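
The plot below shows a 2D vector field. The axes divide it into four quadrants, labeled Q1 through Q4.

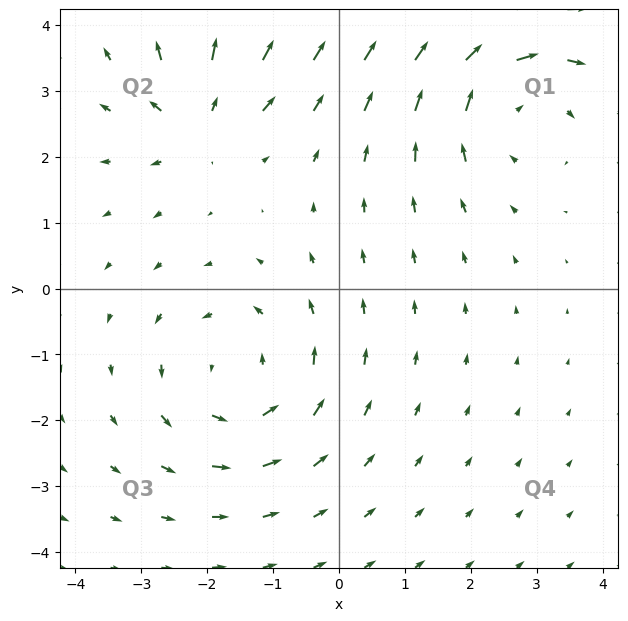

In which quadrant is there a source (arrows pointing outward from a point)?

The source sits at approximately (-2.1, 2.6), which lies in quadrant Q2. The divergence there is about +4, positive as expected for a source.

Q2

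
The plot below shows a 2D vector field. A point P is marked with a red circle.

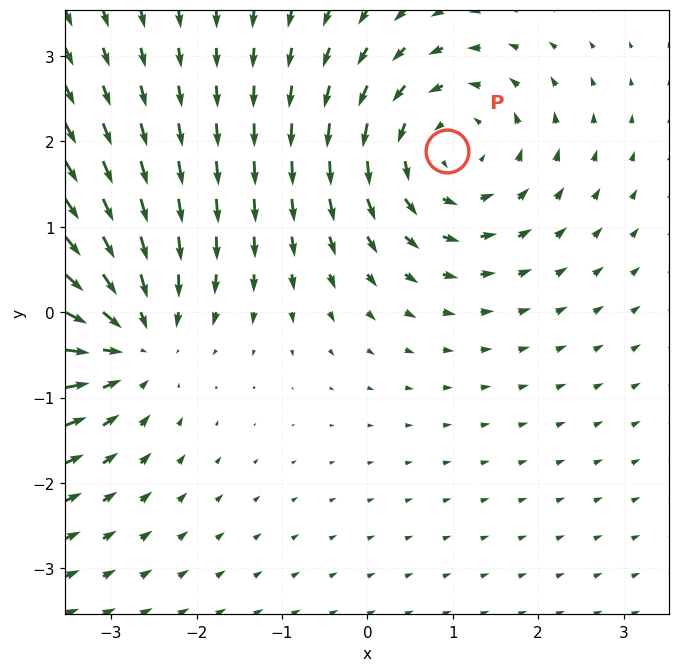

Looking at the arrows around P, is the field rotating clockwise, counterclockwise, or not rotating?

Near P at (0.9, 1.9) the arrows circulate counterclockwise. The curl (z-component) there is about +3; positive curl means counterclockwise rotation.

counterclockwise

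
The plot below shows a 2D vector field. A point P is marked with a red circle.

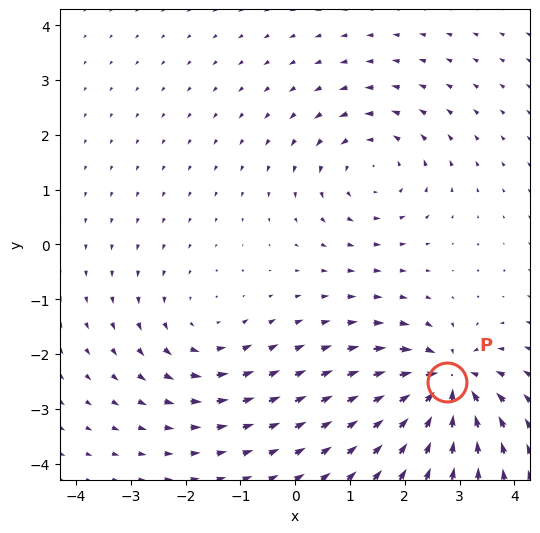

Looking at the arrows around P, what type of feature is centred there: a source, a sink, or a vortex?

At P (2.8, -2.5) the arrows converge inward. Divergence about -7, curl ≈0 — negative divergence with near-zero curl is a sink.

sink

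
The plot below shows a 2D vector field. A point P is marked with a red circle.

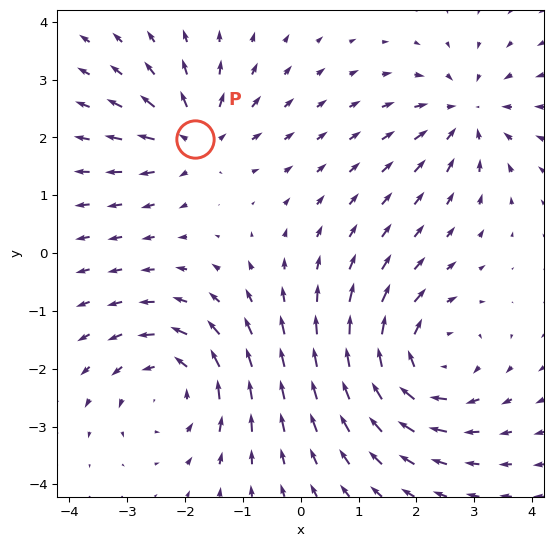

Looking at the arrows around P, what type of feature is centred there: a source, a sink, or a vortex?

At P (-1.8, 2.0) the arrows spread outward. Divergence about +4, curl ≈0 — positive divergence with near-zero curl is a source.

source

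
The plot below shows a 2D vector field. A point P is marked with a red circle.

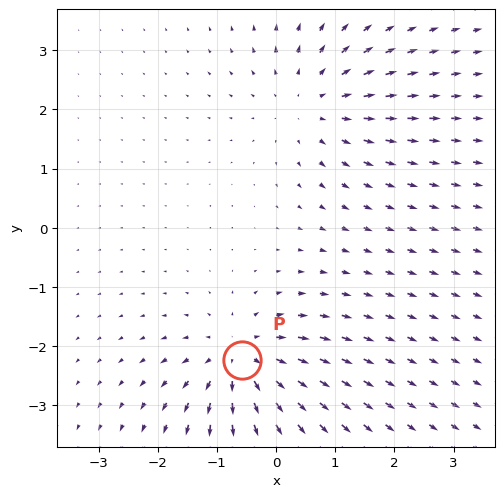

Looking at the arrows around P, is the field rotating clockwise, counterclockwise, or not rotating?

not rotating

Near P at (-0.6, -2.2) the arrows show no circulation. The curl there is ≈0.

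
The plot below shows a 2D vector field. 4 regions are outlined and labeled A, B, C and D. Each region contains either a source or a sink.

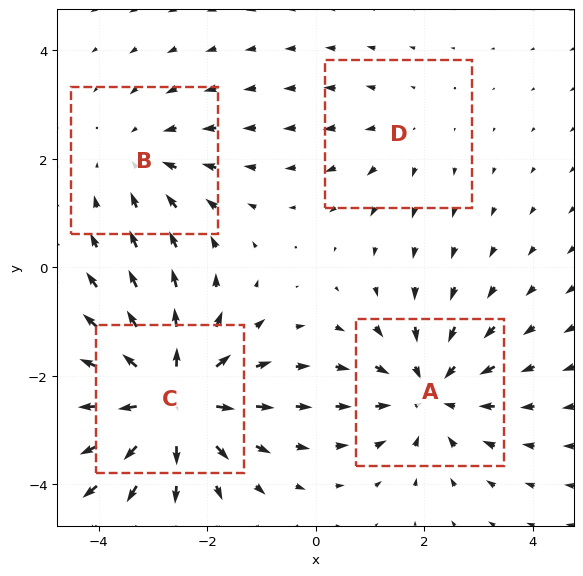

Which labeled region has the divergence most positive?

Divergence at each region's feature centre — A: about -4, B: about -3, C: about +6, D: about +2. Region C is most positive.

C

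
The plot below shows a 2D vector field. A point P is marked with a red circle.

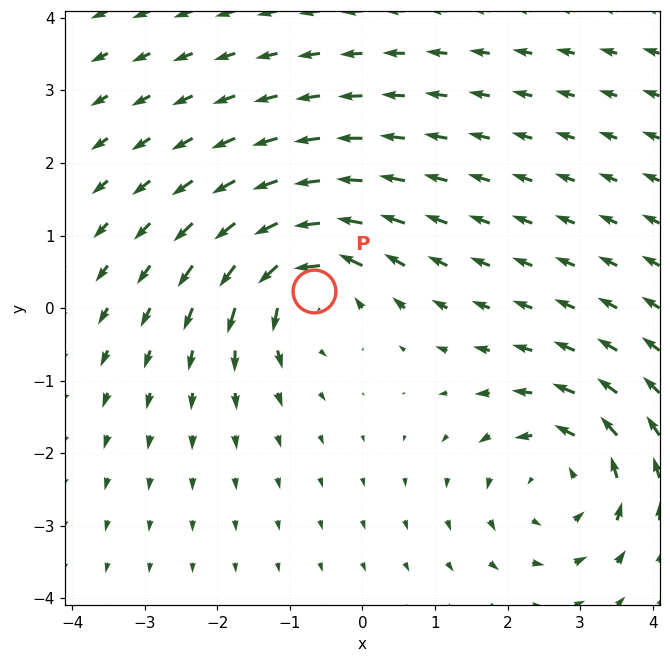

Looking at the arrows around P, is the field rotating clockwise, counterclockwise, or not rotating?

counterclockwise

Near P at (-0.7, 0.2) the arrows circulate counterclockwise. The curl (z-component) there is about +6; positive curl means counterclockwise rotation.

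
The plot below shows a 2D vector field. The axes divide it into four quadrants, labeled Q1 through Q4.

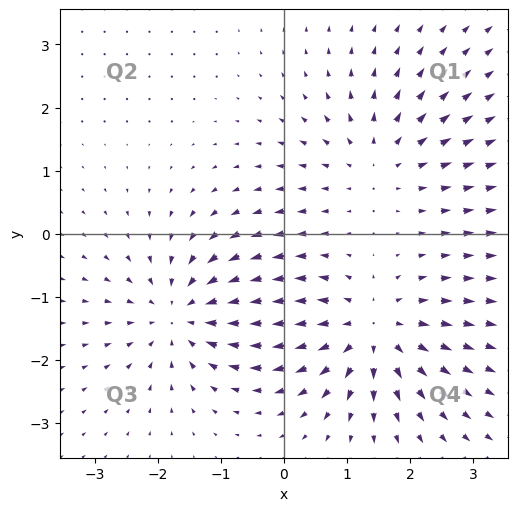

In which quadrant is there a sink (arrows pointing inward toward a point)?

Q3

The sink sits at approximately (-1.6, -1.3), which lies in quadrant Q3. The divergence there is about -4, negative as expected for a sink.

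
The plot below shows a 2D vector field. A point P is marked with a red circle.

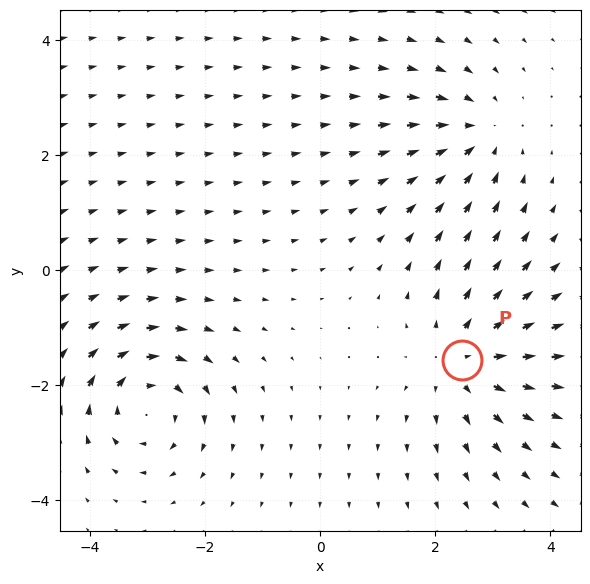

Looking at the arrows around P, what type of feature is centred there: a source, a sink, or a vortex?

At P (2.5, -1.6) the arrows spread outward. Divergence about +4, curl ≈0 — positive divergence with near-zero curl is a source.

source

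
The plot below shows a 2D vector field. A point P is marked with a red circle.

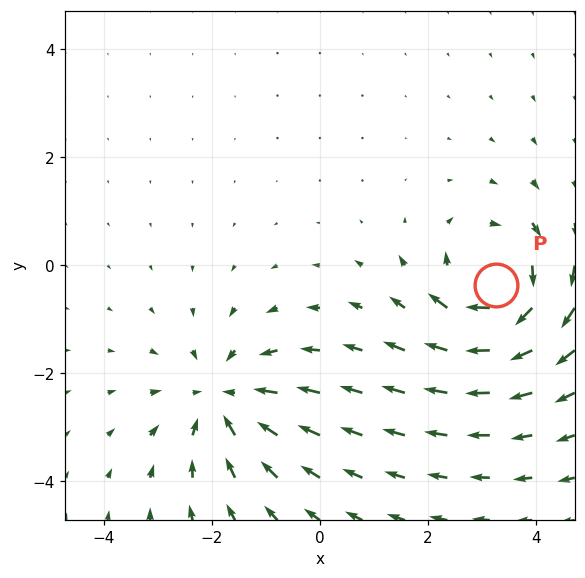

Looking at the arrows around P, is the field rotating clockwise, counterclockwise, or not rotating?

Near P at (3.3, -0.4) the arrows circulate clockwise. The curl (z-component) there is about -5; negative curl means clockwise rotation.

clockwise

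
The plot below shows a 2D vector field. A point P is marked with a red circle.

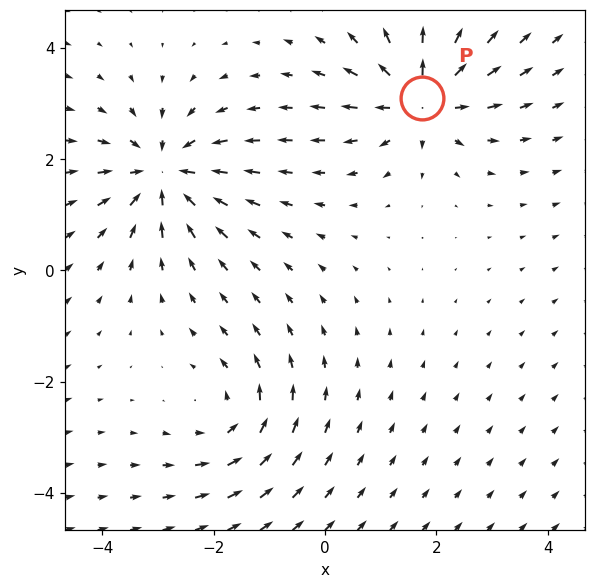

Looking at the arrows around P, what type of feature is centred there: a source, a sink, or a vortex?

source

At P (1.7, 3.1) the arrows spread outward. Divergence about +4, curl ≈0 — positive divergence with near-zero curl is a source.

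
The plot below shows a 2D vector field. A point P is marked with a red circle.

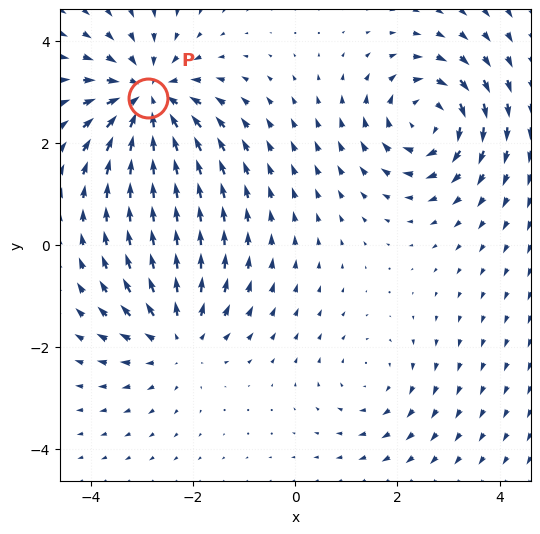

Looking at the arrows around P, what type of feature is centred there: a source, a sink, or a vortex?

At P (-2.9, 2.9) the arrows converge inward. Divergence about -6, curl ≈0 — negative divergence with near-zero curl is a sink.

sink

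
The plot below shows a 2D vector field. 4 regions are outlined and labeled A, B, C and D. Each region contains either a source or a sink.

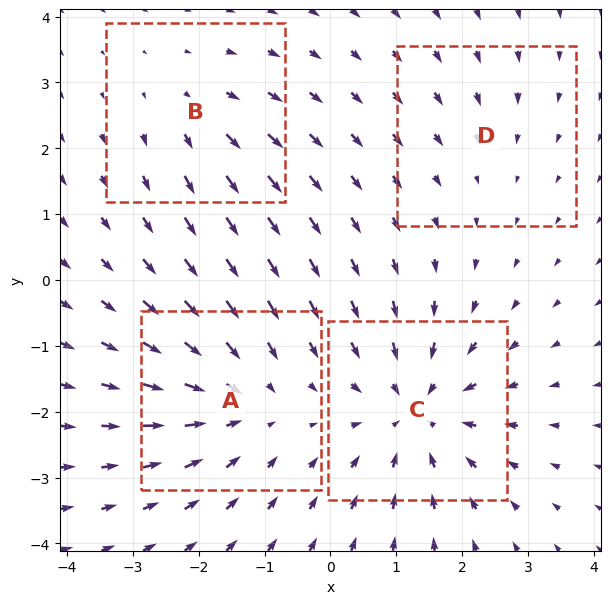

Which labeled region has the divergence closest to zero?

Divergence at each region's feature centre — A: about -5, B: about +3, C: about -6, D: about -2. Region D is closest to zero.

D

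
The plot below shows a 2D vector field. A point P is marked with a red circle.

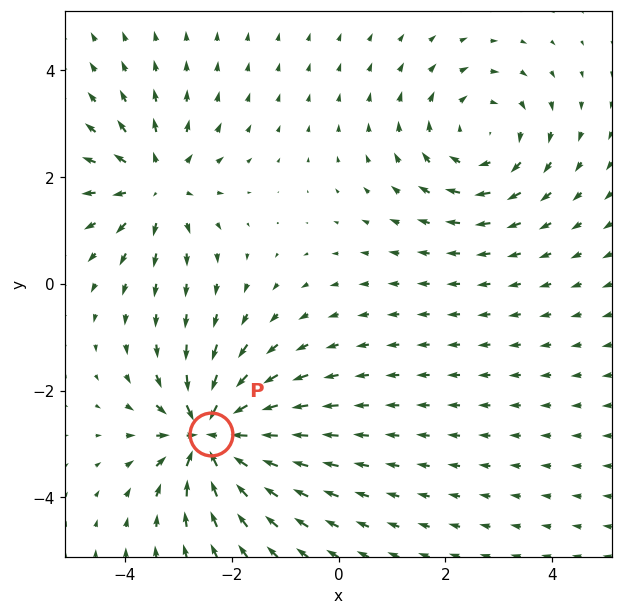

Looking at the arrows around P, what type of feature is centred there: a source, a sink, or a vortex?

At P (-2.4, -2.8) the arrows converge inward. Divergence about -7, curl ≈0 — negative divergence with near-zero curl is a sink.

sink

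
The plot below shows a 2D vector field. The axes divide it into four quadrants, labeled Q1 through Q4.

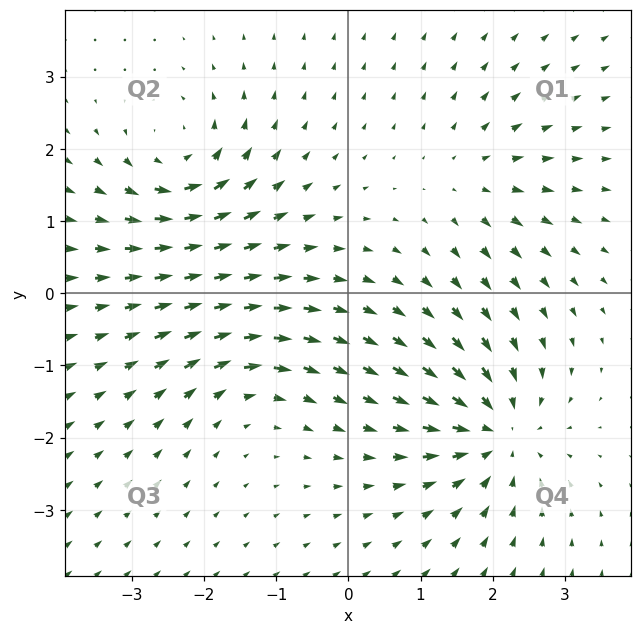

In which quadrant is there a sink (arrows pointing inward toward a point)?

The sink sits at approximately (2.1, -1.9), which lies in quadrant Q4. The divergence there is about -6, negative as expected for a sink.

Q4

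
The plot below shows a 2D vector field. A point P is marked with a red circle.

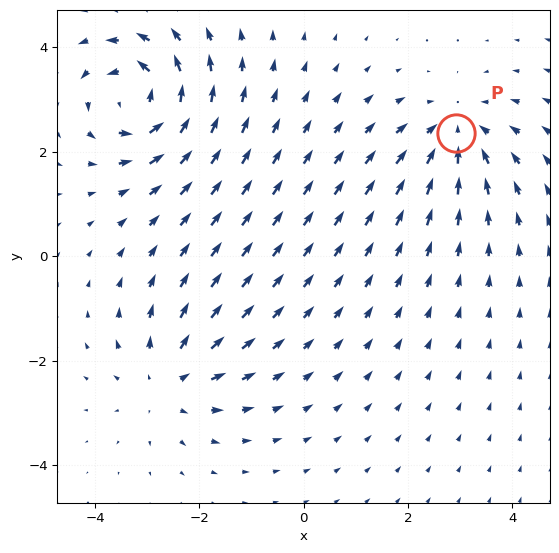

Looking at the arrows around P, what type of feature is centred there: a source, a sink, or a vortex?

sink

At P (2.9, 2.4) the arrows converge inward. Divergence about -4, curl ≈0 — negative divergence with near-zero curl is a sink.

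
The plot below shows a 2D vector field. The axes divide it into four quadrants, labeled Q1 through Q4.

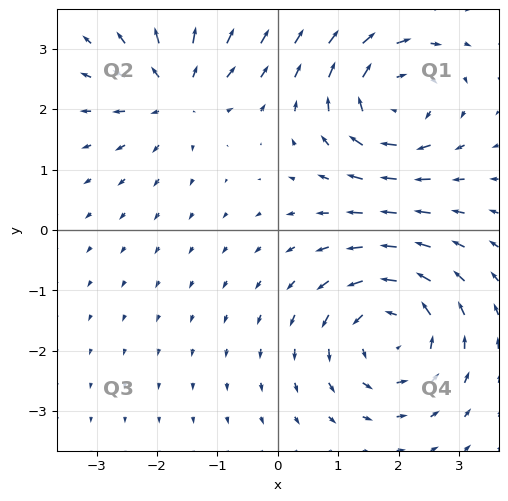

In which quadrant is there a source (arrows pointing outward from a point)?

The source sits at approximately (-1.7, 2.3), which lies in quadrant Q2. The divergence there is about +5, positive as expected for a source.

Q2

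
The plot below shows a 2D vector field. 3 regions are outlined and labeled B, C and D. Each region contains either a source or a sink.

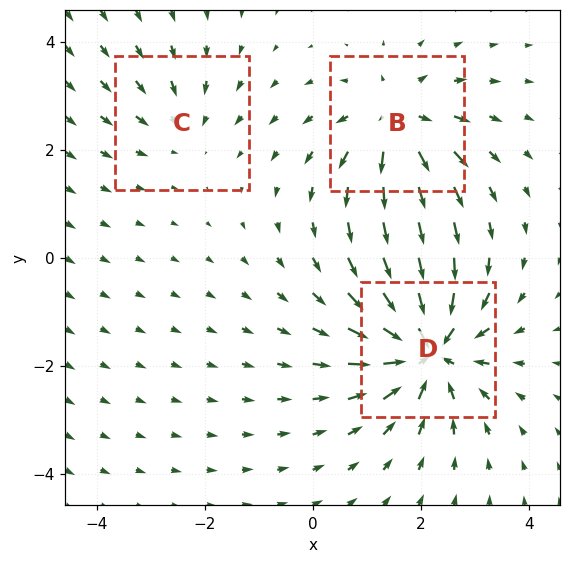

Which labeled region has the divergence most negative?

D

Divergence at each region's feature centre — B: about +4, C: about -2, D: about -5. Region D is most negative.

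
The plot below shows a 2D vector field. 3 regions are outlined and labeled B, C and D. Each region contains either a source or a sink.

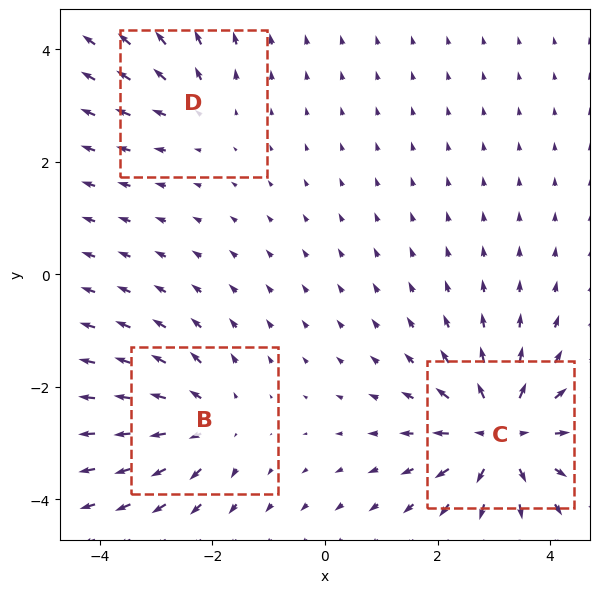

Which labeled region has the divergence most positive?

C

Divergence at each region's feature centre — B: about +3, C: about +6, D: about +2. Region C is most positive.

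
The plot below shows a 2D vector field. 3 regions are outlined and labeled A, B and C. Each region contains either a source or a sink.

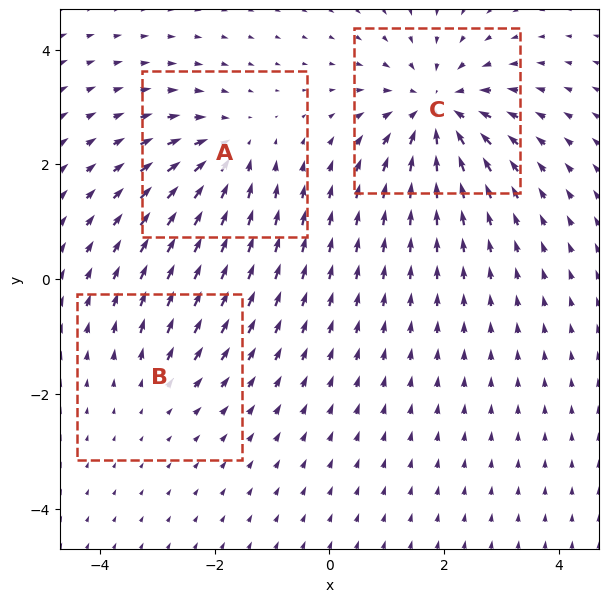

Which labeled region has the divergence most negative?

Divergence at each region's feature centre — A: about -3, B: about +2, C: about -5. Region C is most negative.

C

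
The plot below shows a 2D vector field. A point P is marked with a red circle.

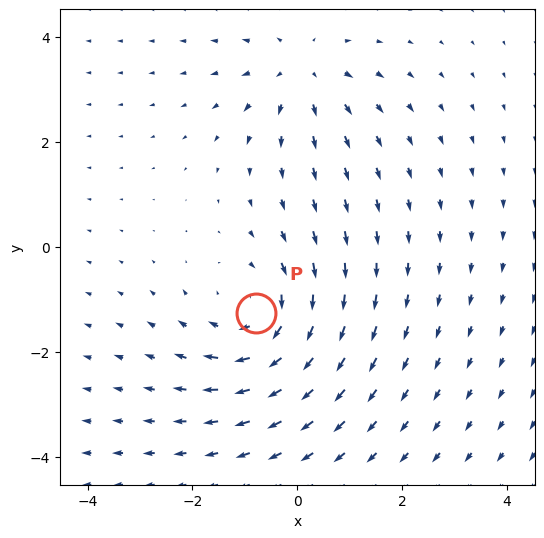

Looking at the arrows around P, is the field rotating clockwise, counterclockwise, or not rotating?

Near P at (-0.8, -1.3) the arrows circulate clockwise. The curl (z-component) there is about -3; negative curl means clockwise rotation.

clockwise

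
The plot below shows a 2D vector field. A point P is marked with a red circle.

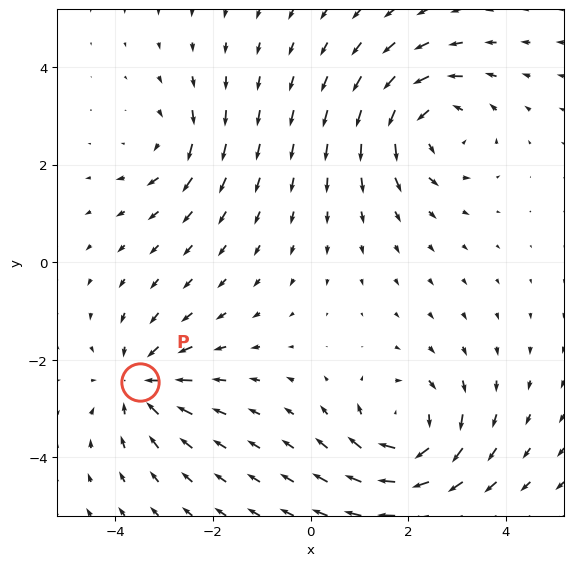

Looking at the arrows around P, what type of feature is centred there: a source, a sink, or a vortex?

sink

At P (-3.5, -2.5) the arrows converge inward. Divergence about -5, curl ≈0 — negative divergence with near-zero curl is a sink.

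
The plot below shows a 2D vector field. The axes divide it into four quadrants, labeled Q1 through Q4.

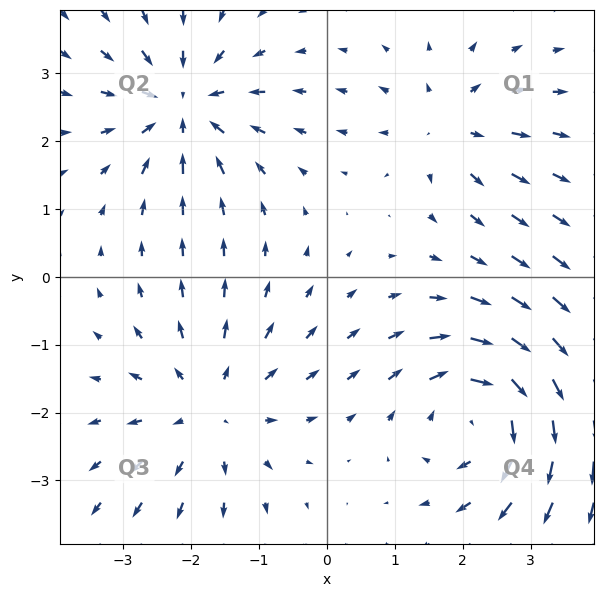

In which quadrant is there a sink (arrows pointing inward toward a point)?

Q2

The sink sits at approximately (-2.1, 2.5), which lies in quadrant Q2. The divergence there is about -5, negative as expected for a sink.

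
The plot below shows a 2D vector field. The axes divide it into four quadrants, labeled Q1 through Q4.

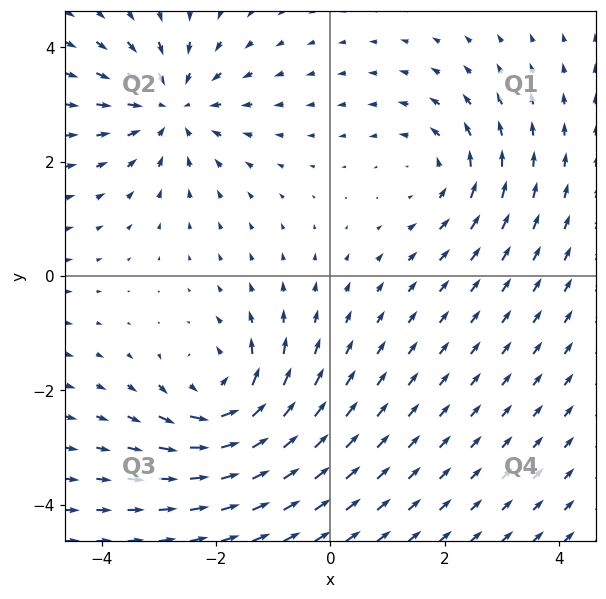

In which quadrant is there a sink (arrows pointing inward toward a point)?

The sink sits at approximately (-2.8, 3.0), which lies in quadrant Q2. The divergence there is about -4, negative as expected for a sink.

Q2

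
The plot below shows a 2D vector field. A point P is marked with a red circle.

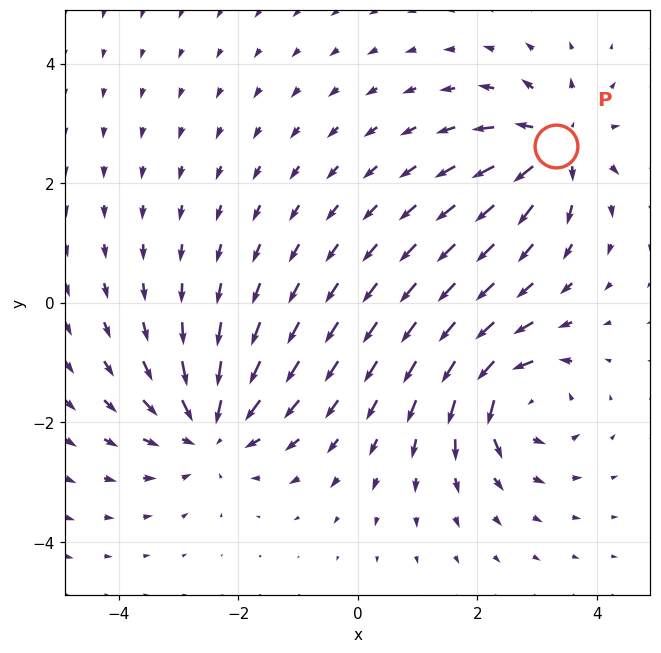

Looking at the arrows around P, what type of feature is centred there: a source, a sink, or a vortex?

At P (3.3, 2.6) the arrows spread outward. Divergence about +5, curl ≈0 — positive divergence with near-zero curl is a source.

source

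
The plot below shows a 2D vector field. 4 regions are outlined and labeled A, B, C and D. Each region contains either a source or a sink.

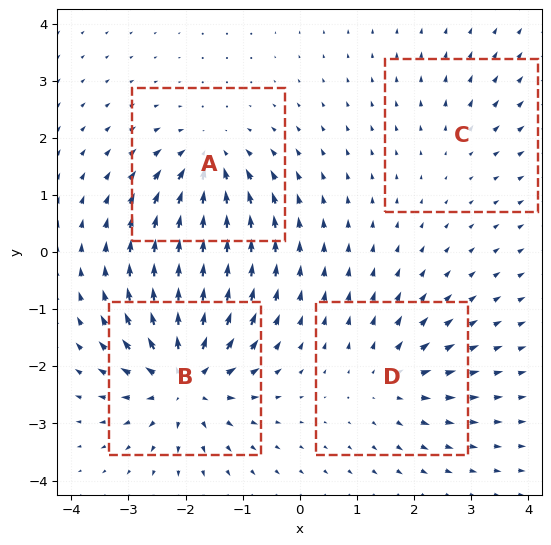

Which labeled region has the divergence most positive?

B

Divergence at each region's feature centre — A: about -6, B: about +8, C: about +2, D: about +4. Region B is most positive.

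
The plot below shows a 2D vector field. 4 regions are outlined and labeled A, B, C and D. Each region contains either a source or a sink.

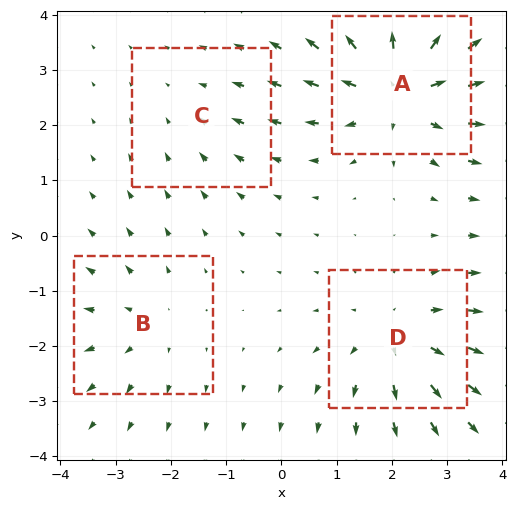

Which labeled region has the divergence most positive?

A

Divergence at each region's feature centre — A: about +6, B: about +3, C: about -2, D: about +4. Region A is most positive.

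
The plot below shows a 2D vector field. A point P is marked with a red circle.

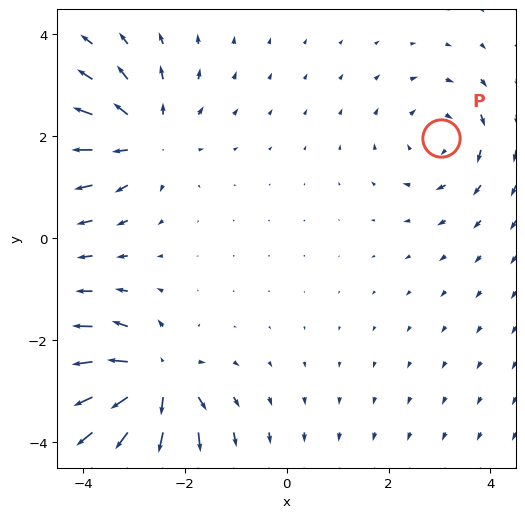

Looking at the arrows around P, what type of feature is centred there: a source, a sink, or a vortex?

vortex

At P (3.0, 2.0) the arrows circulate clockwise. Divergence ≈0, curl about -3 — near-zero divergence with nonzero curl is a vortex.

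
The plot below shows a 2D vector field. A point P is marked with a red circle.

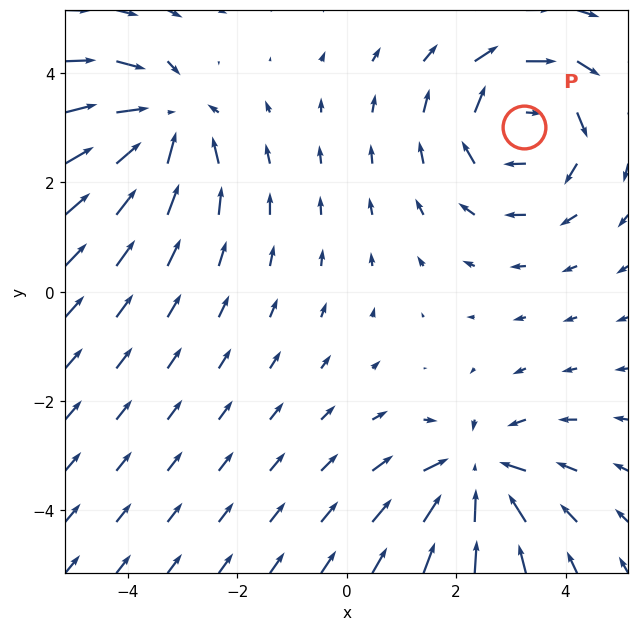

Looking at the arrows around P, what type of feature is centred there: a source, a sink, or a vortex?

vortex

At P (3.2, 3.0) the arrows circulate clockwise. Divergence ≈0, curl about -5 — near-zero divergence with nonzero curl is a vortex.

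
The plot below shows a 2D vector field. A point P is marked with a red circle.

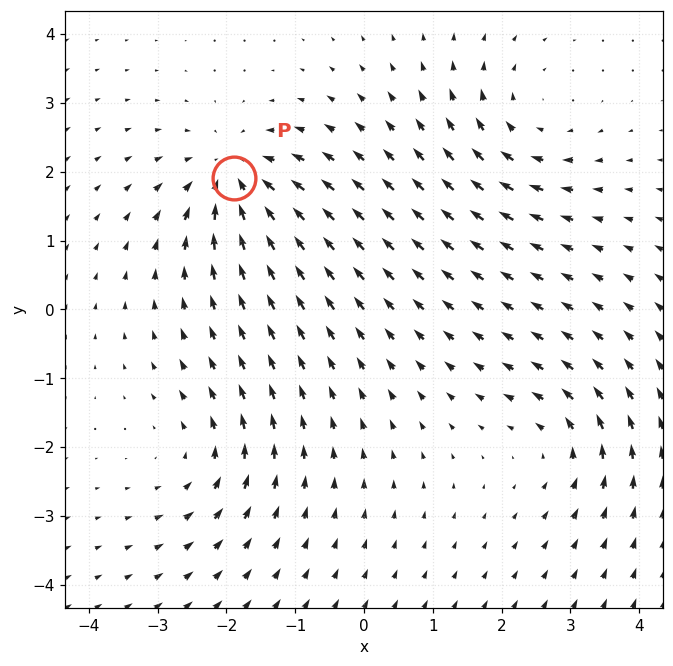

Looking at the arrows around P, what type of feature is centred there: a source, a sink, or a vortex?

At P (-1.9, 1.9) the arrows converge inward. Divergence about -5, curl ≈0 — negative divergence with near-zero curl is a sink.

sink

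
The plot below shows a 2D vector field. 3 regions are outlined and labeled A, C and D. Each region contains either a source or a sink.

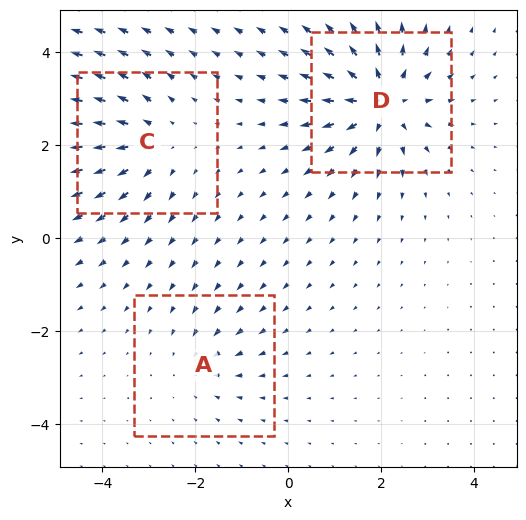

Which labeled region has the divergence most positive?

D

Divergence at each region's feature centre — A: about -2, C: about +4, D: about +6. Region D is most positive.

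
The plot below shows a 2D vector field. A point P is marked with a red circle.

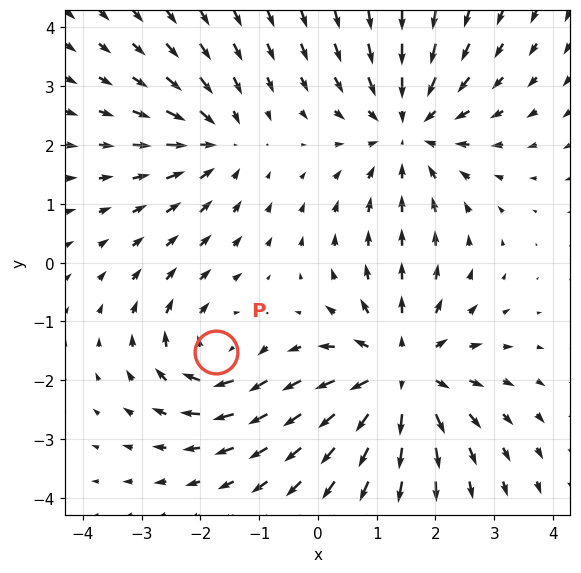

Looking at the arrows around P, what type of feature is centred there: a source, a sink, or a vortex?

At P (-1.7, -1.5) the arrows circulate clockwise. Divergence ≈0, curl about -4 — near-zero divergence with nonzero curl is a vortex.

vortex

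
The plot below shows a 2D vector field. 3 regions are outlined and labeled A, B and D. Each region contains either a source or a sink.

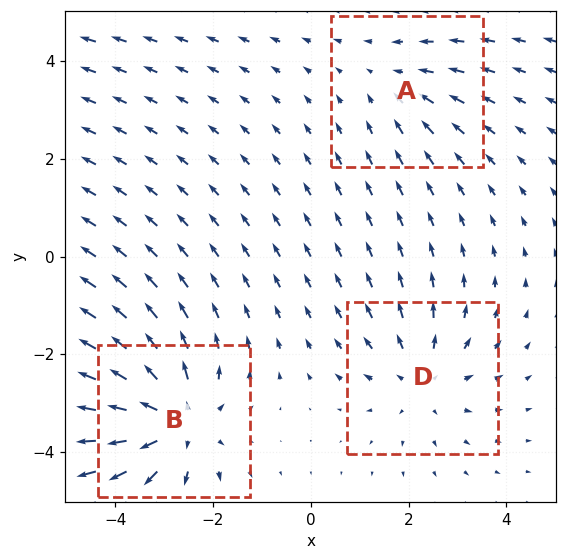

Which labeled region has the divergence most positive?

B

Divergence at each region's feature centre — A: about -2, B: about +4, D: about +3. Region B is most positive.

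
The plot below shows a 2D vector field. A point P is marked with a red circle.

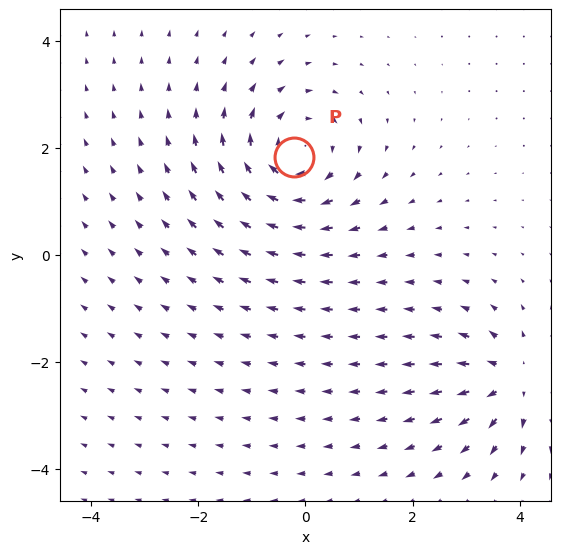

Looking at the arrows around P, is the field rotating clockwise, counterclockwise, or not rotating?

clockwise

Near P at (-0.2, 1.8) the arrows circulate clockwise. The curl (z-component) there is about -5; negative curl means clockwise rotation.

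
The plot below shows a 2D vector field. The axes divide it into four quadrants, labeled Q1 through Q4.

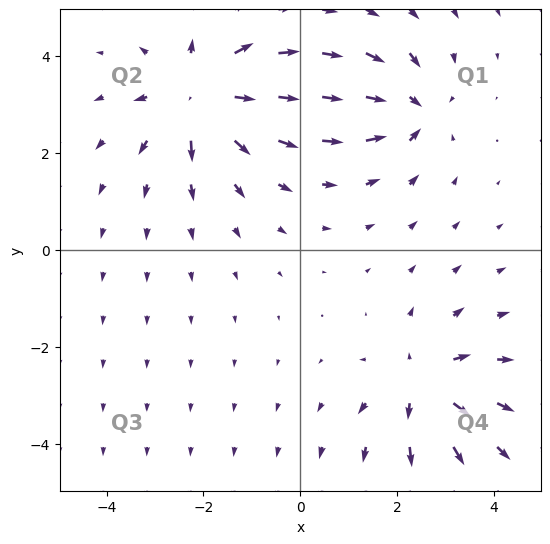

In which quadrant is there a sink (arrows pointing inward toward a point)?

The sink sits at approximately (2.3, 2.9), which lies in quadrant Q1. The divergence there is about -5, negative as expected for a sink.

Q1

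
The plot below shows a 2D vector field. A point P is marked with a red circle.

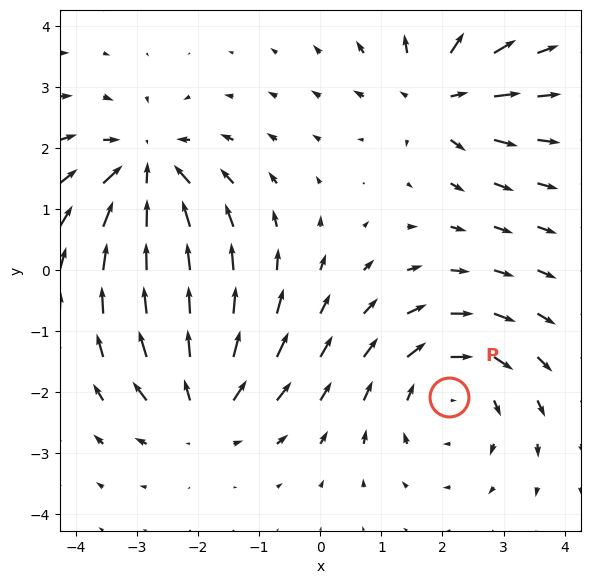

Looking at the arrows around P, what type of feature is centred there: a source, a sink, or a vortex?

At P (2.1, -2.1) the arrows circulate clockwise. Divergence ≈0, curl about -3 — near-zero divergence with nonzero curl is a vortex.

vortex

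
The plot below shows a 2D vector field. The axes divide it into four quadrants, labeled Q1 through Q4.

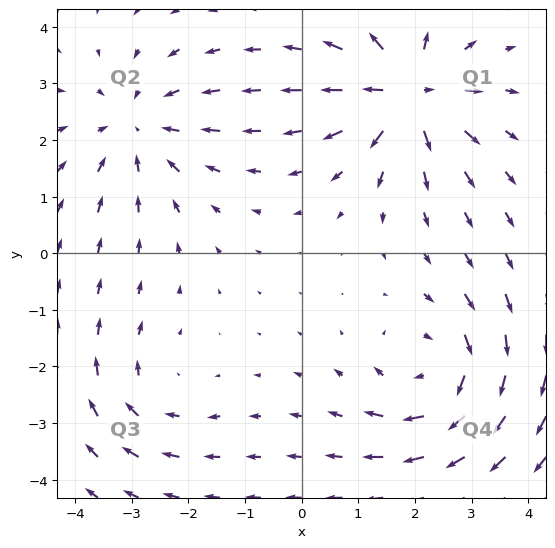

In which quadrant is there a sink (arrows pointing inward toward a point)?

The sink sits at approximately (-2.9, 2.2), which lies in quadrant Q2. The divergence there is about -4, negative as expected for a sink.

Q2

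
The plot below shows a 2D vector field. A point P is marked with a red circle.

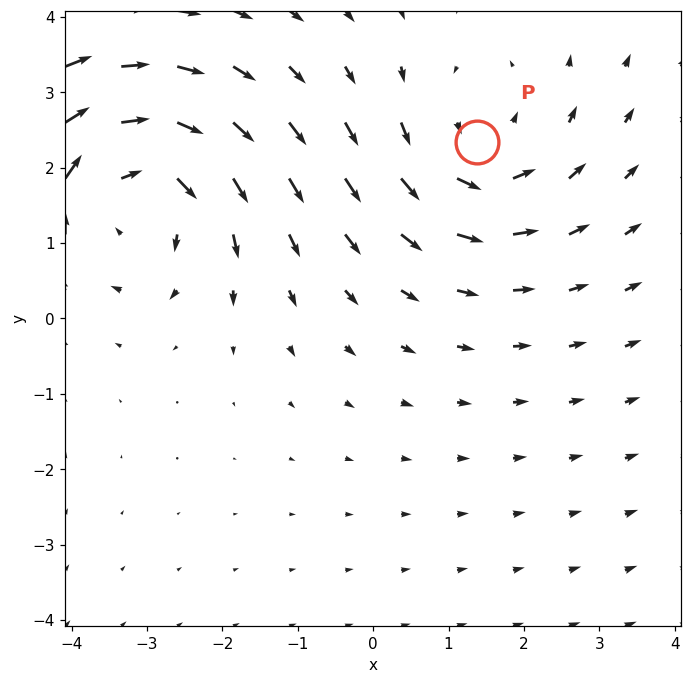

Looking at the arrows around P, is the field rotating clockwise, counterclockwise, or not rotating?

counterclockwise

Near P at (1.4, 2.3) the arrows circulate counterclockwise. The curl (z-component) there is about +2; positive curl means counterclockwise rotation.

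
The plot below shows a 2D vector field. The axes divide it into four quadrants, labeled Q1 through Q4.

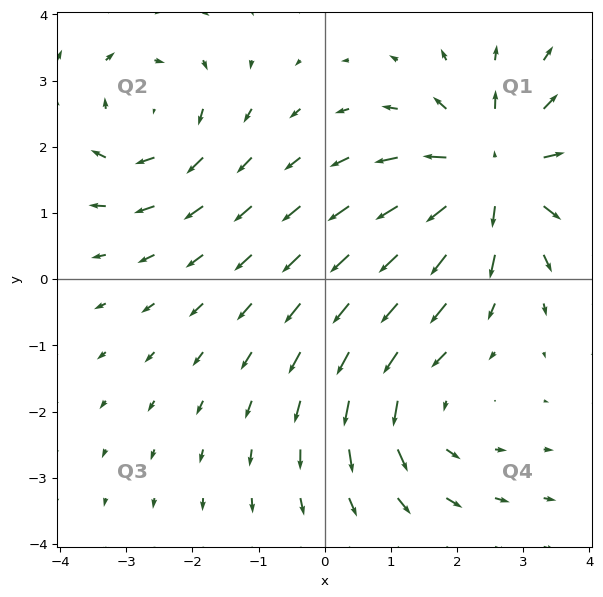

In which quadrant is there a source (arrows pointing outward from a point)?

Q1

The source sits at approximately (2.6, 1.6), which lies in quadrant Q1. The divergence there is about +5, positive as expected for a source.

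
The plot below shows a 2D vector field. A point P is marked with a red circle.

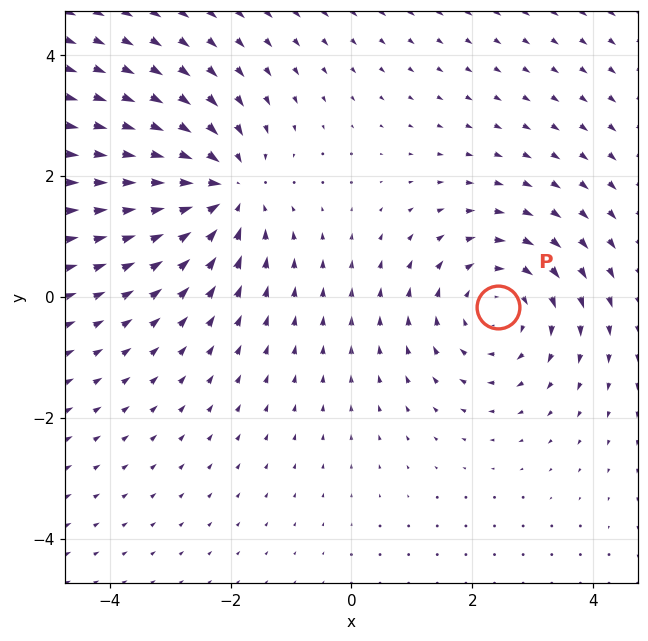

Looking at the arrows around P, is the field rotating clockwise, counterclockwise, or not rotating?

Near P at (2.4, -0.2) the arrows circulate clockwise. The curl (z-component) there is about -4; negative curl means clockwise rotation.

clockwise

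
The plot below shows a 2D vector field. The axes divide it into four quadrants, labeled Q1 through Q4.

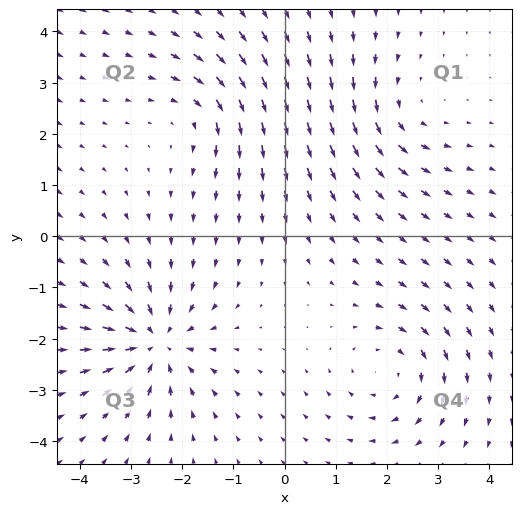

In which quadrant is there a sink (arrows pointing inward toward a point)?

The sink sits at approximately (-2.5, -2.1), which lies in quadrant Q3. The divergence there is about -6, negative as expected for a sink.

Q3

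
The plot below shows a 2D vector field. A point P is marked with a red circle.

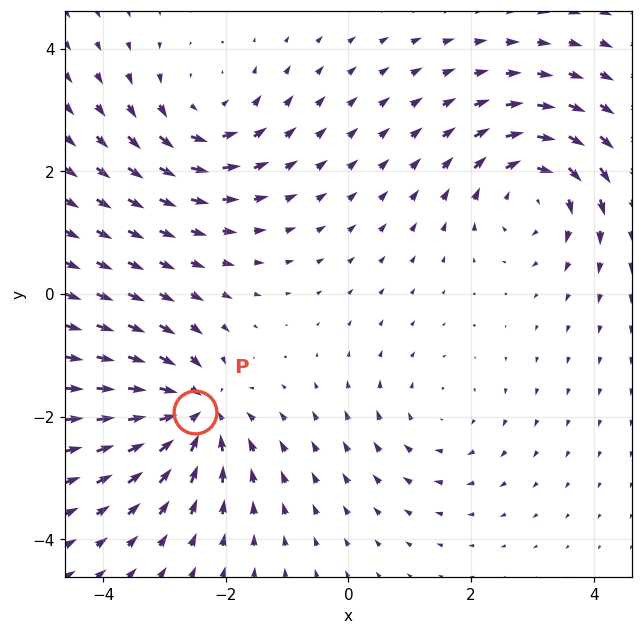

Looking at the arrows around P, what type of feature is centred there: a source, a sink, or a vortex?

sink

At P (-2.5, -1.9) the arrows converge inward. Divergence about -6, curl ≈0 — negative divergence with near-zero curl is a sink.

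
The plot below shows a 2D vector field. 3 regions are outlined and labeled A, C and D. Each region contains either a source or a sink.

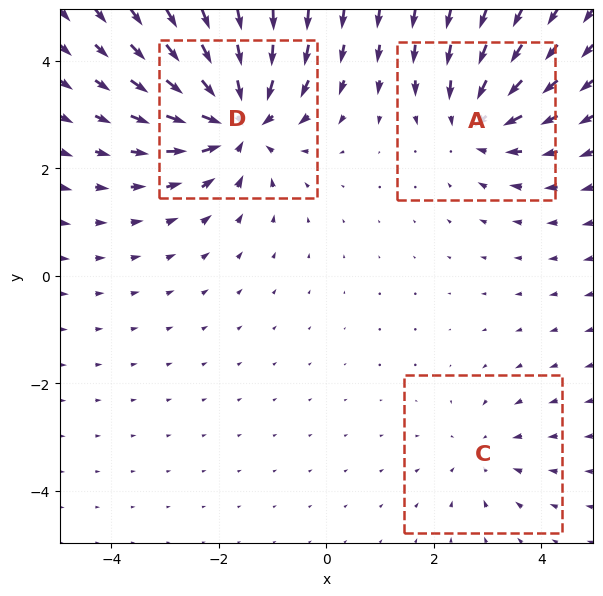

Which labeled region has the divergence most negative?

Divergence at each region's feature centre — A: about -3, C: about -2, D: about -5. Region D is most negative.

D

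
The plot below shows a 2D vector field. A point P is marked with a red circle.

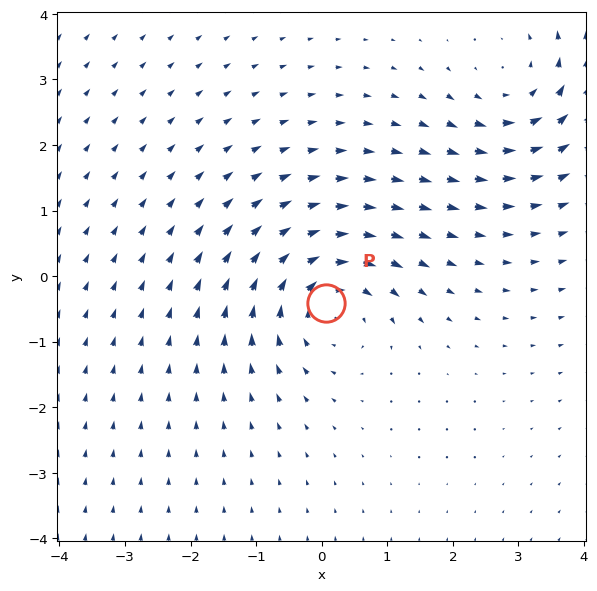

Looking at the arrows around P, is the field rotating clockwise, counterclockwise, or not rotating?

Near P at (0.1, -0.4) the arrows circulate clockwise. The curl (z-component) there is about -4; negative curl means clockwise rotation.

clockwise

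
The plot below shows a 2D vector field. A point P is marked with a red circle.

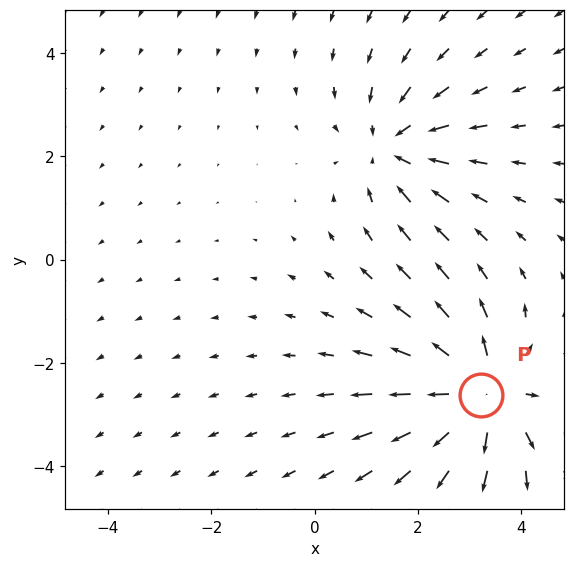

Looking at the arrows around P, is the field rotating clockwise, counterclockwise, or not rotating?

not rotating

Near P at (3.2, -2.6) the arrows show no circulation. The curl there is ≈0.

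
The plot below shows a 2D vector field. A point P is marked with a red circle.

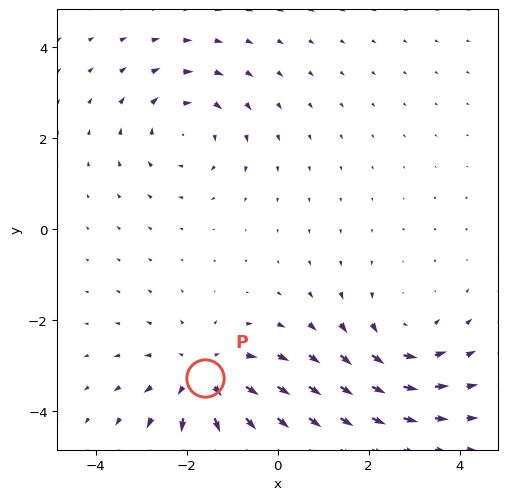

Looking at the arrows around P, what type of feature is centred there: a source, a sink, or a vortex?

source

At P (-1.6, -3.3) the arrows spread outward. Divergence about +4, curl ≈0 — positive divergence with near-zero curl is a source.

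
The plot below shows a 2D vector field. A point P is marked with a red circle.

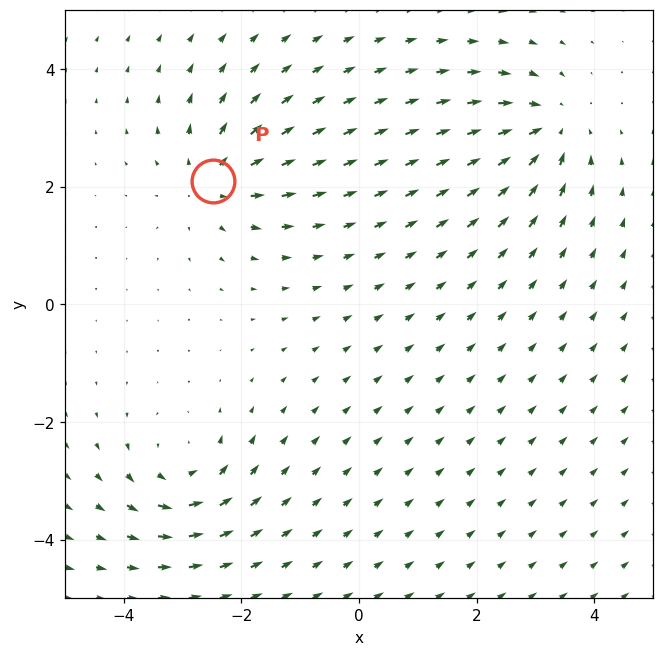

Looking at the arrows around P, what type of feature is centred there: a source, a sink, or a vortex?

source

At P (-2.5, 2.1) the arrows spread outward. Divergence about +4, curl ≈0 — positive divergence with near-zero curl is a source.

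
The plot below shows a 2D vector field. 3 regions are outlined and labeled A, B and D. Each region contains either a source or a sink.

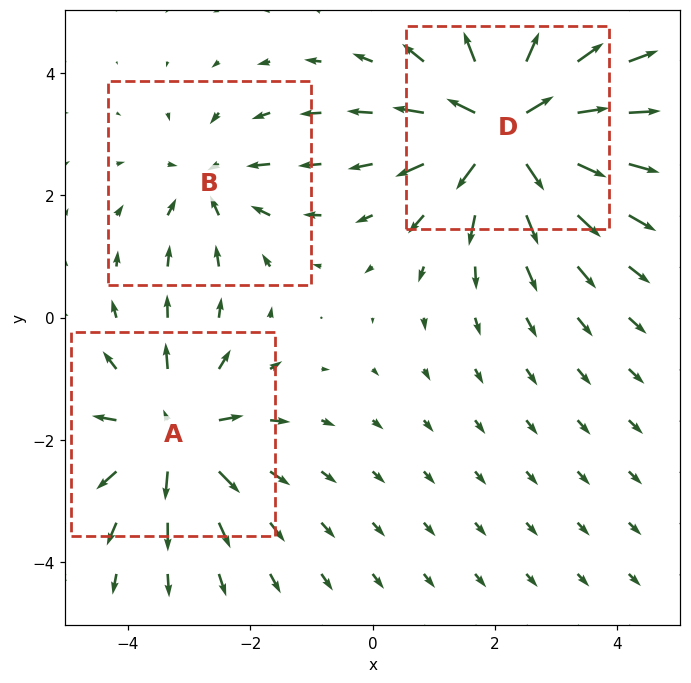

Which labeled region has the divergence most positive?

D

Divergence at each region's feature centre — A: about +4, B: about -2, D: about +5. Region D is most positive.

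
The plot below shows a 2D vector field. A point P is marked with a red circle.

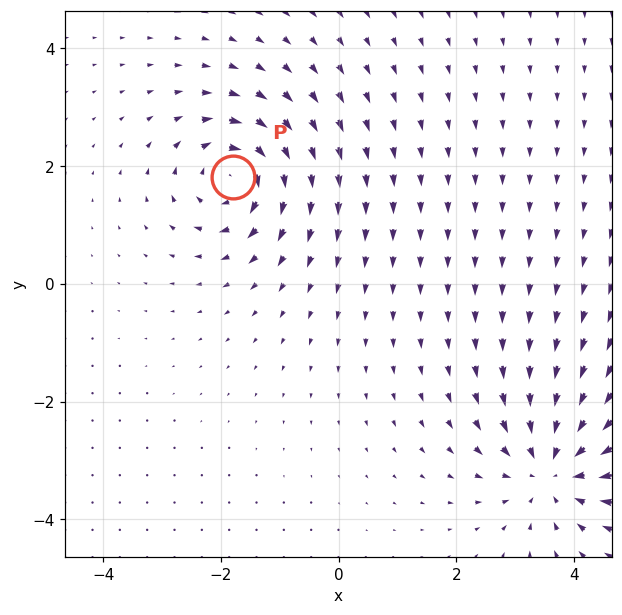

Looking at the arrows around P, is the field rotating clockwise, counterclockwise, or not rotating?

clockwise

Near P at (-1.8, 1.8) the arrows circulate clockwise. The curl (z-component) there is about -5; negative curl means clockwise rotation.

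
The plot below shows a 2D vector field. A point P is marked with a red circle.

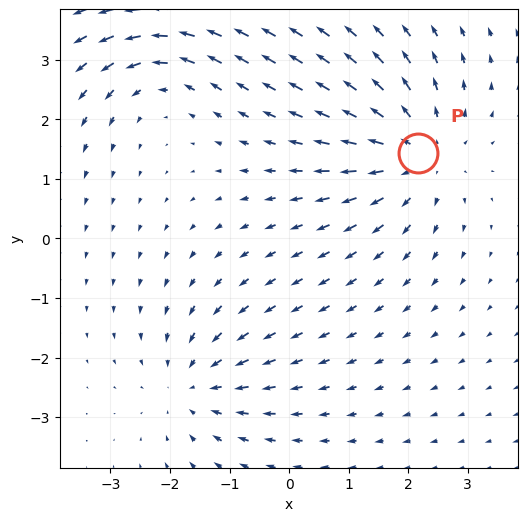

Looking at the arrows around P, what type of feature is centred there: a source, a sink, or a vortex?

source

At P (2.2, 1.4) the arrows spread outward. Divergence about +4, curl ≈0 — positive divergence with near-zero curl is a source.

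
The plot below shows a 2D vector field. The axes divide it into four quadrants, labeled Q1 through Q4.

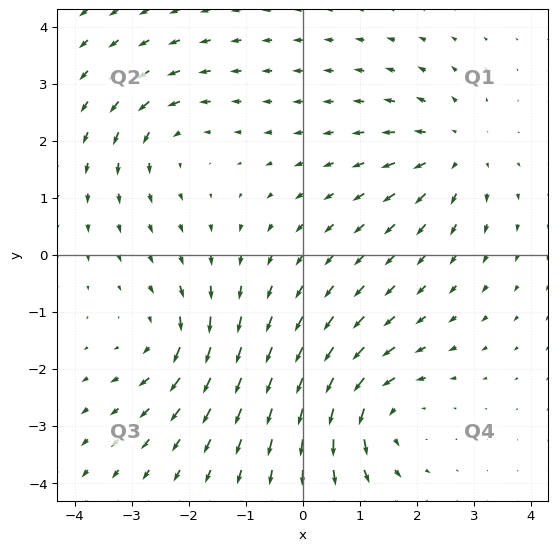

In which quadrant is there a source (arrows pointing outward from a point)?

Q1

The source sits at approximately (2.7, 1.8), which lies in quadrant Q1. The divergence there is about +4, positive as expected for a source.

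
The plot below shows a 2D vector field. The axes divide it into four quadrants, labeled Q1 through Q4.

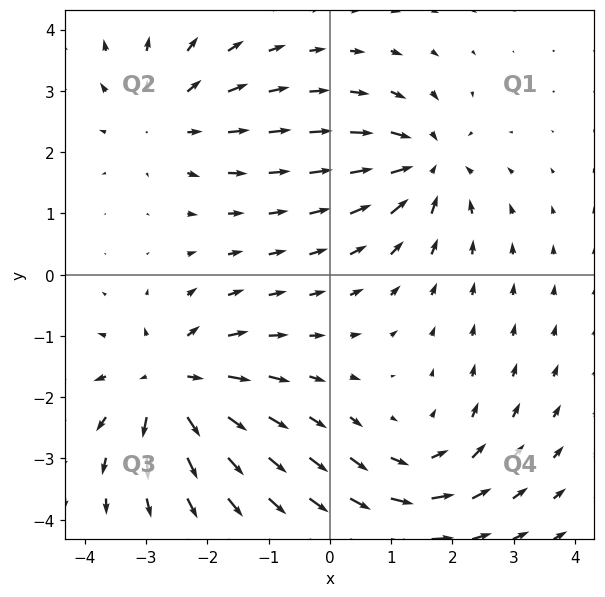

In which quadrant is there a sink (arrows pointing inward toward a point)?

The sink sits at approximately (1.6, 1.8), which lies in quadrant Q1. The divergence there is about -5, negative as expected for a sink.

Q1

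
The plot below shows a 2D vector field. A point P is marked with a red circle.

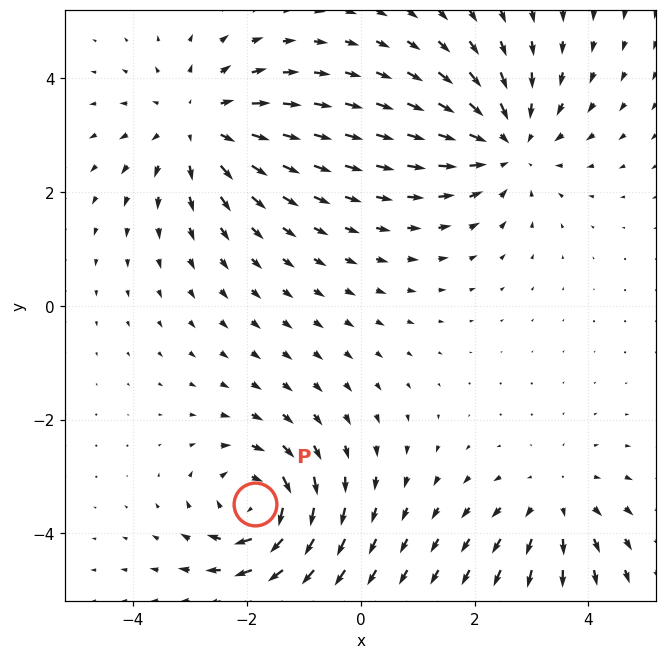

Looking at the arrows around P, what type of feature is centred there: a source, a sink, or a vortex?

At P (-1.9, -3.5) the arrows circulate clockwise. Divergence ≈0, curl about -5 — near-zero divergence with nonzero curl is a vortex.

vortex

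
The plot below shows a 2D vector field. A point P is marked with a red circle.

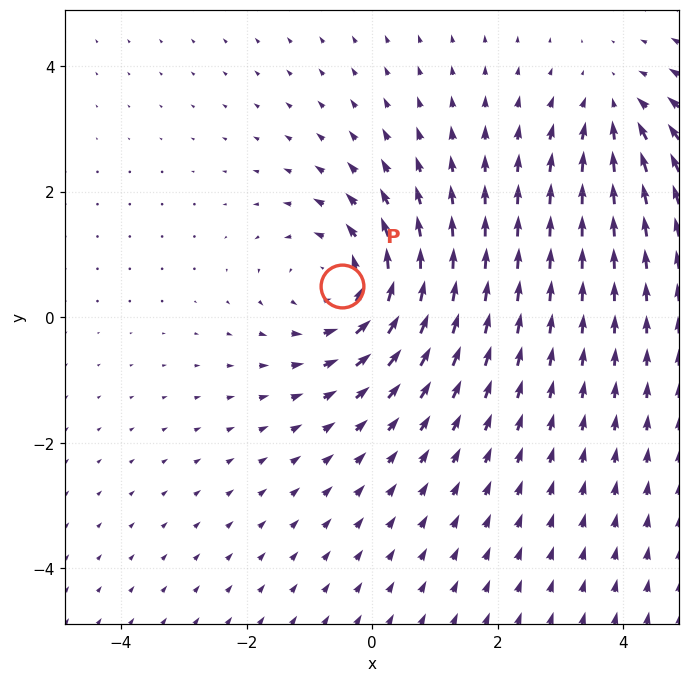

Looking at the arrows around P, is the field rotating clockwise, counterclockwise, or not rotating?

counterclockwise

Near P at (-0.5, 0.5) the arrows circulate counterclockwise. The curl (z-component) there is about +4; positive curl means counterclockwise rotation.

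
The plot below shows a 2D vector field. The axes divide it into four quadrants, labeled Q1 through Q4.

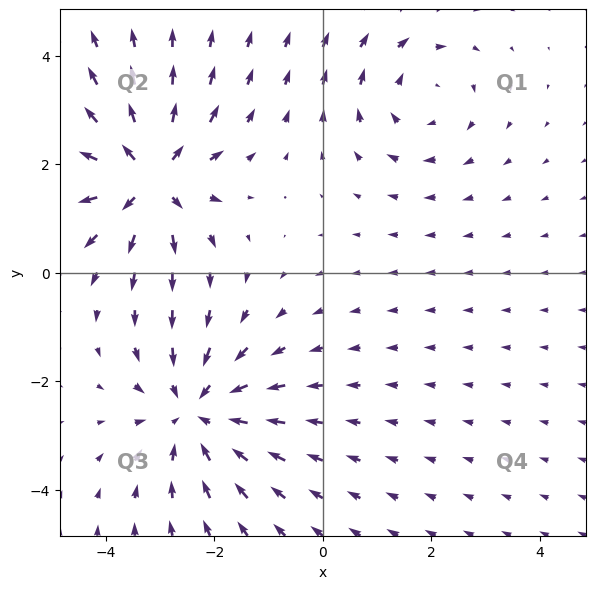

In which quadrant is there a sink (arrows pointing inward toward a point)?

The sink sits at approximately (-2.3, -2.6), which lies in quadrant Q3. The divergence there is about -4, negative as expected for a sink.

Q3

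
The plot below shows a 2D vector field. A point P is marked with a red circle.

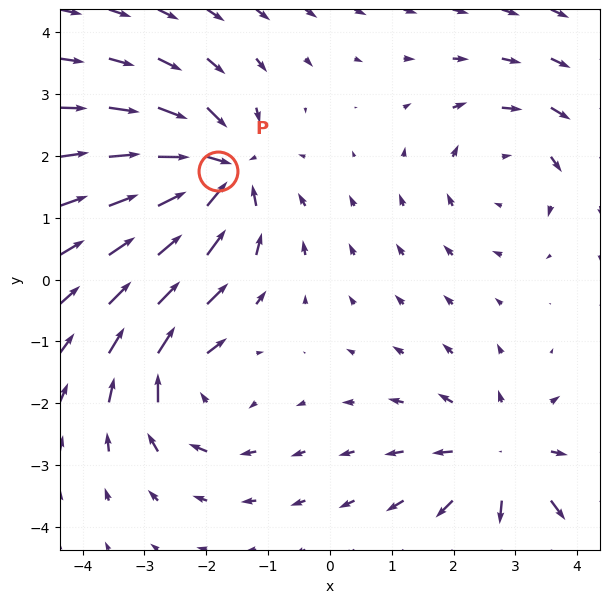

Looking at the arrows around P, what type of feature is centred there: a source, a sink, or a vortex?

At P (-1.8, 1.8) the arrows converge inward. Divergence about -6, curl ≈0 — negative divergence with near-zero curl is a sink.

sink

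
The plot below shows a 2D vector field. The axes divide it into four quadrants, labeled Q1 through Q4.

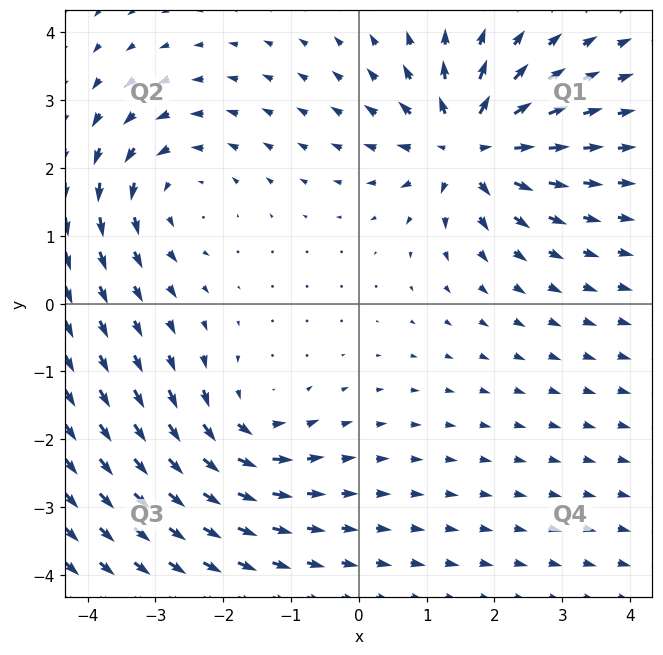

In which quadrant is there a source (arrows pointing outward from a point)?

The source sits at approximately (1.6, 2.3), which lies in quadrant Q1. The divergence there is about +6, positive as expected for a source.

Q1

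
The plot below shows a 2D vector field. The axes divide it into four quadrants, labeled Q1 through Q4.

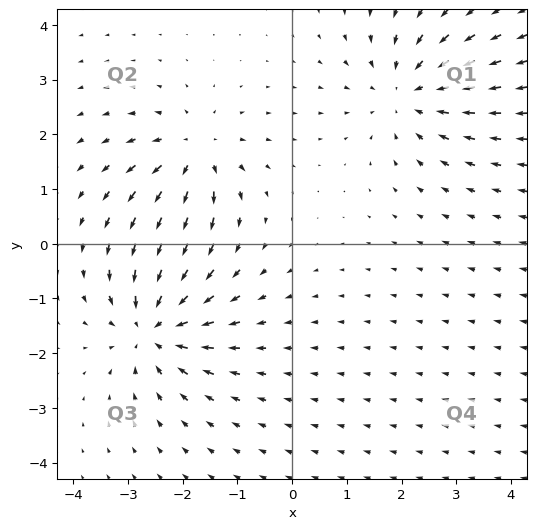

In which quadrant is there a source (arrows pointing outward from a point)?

Q2

The source sits at approximately (-1.8, 1.7), which lies in quadrant Q2. The divergence there is about +4, positive as expected for a source.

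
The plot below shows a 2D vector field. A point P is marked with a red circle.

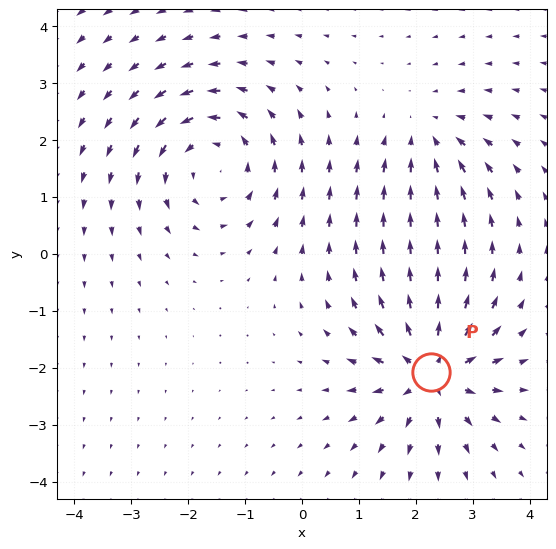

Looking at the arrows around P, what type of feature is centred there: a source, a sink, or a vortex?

At P (2.3, -2.1) the arrows spread outward. Divergence about +6, curl ≈0 — positive divergence with near-zero curl is a source.

source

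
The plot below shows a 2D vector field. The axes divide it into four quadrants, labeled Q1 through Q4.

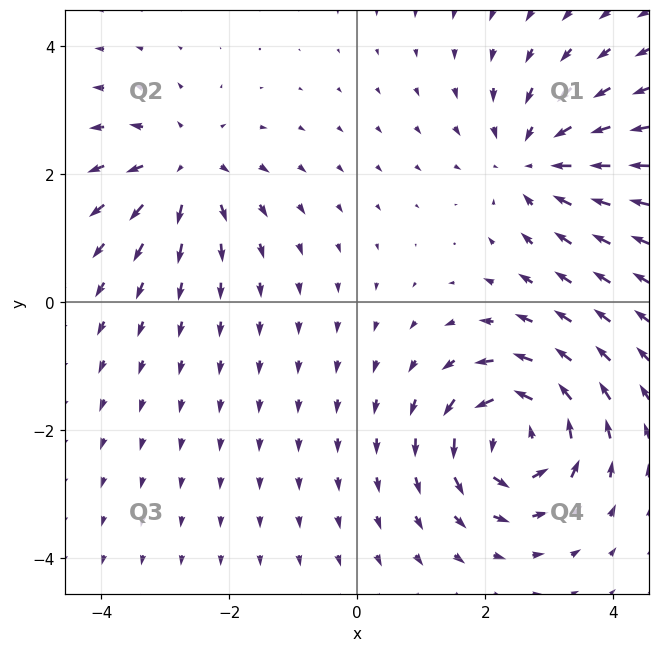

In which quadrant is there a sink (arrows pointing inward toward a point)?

The sink sits at approximately (2.8, 2.2), which lies in quadrant Q1. The divergence there is about -3, negative as expected for a sink.

Q1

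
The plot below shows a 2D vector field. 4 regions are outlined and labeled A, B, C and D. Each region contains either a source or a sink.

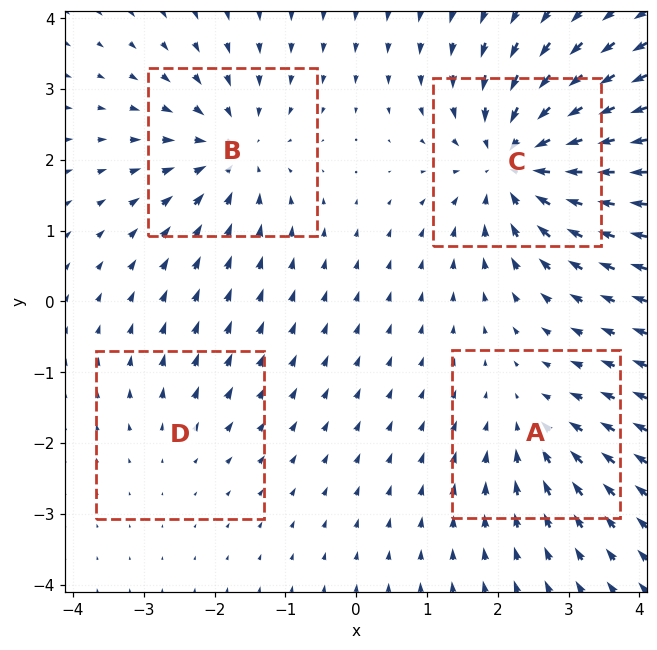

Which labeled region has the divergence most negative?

Divergence at each region's feature centre — A: about -3, B: about -5, C: about -7, D: about +2. Region C is most negative.

C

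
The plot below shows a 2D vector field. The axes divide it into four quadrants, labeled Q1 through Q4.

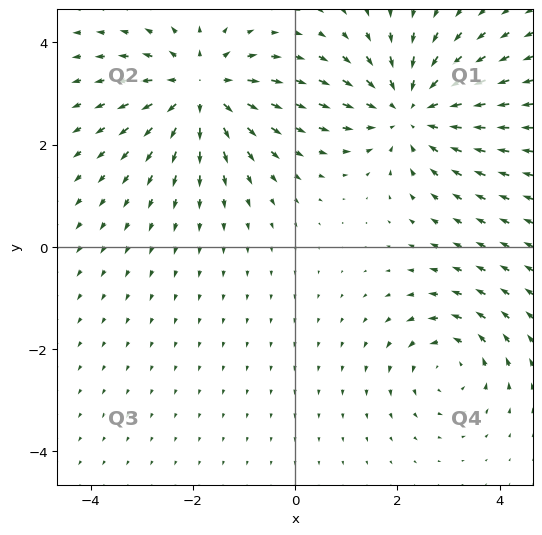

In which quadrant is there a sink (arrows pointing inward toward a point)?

Q1

The sink sits at approximately (2.3, 2.7), which lies in quadrant Q1. The divergence there is about -4, negative as expected for a sink.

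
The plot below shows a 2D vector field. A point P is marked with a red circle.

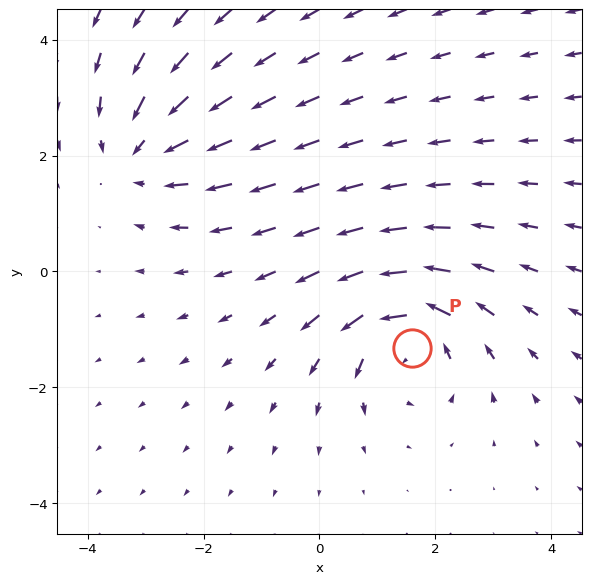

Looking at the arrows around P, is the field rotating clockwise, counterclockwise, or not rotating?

counterclockwise

Near P at (1.6, -1.3) the arrows circulate counterclockwise. The curl (z-component) there is about +6; positive curl means counterclockwise rotation.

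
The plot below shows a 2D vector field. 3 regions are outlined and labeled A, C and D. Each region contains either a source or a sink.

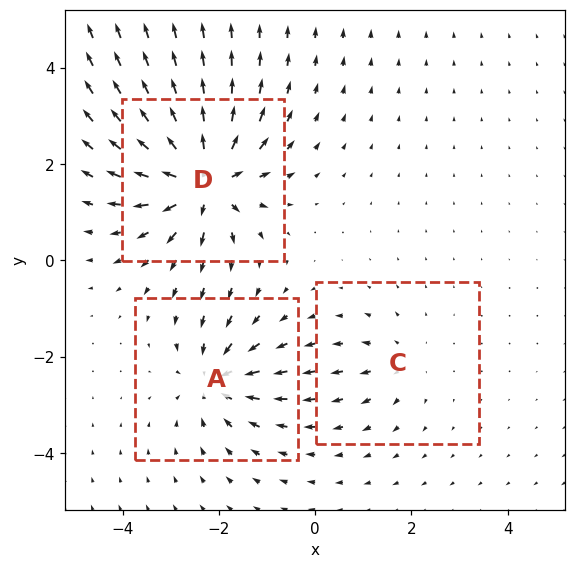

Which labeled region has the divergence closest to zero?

Divergence at each region's feature centre — A: about -4, C: about +2, D: about +7. Region C is closest to zero.

C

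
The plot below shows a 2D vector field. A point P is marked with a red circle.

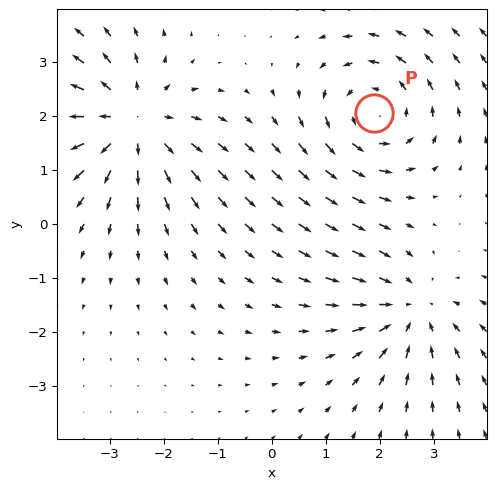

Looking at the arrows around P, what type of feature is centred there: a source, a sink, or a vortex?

vortex

At P (1.9, 2.0) the arrows circulate counterclockwise. Divergence ≈0, curl about +3 — near-zero divergence with nonzero curl is a vortex.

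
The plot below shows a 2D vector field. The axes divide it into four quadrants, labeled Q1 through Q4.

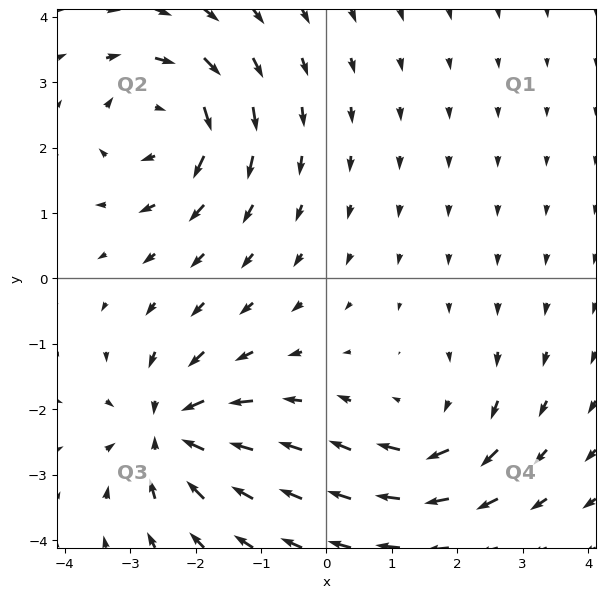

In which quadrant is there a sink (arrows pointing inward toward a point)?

Q3

The sink sits at approximately (-2.4, -2.3), which lies in quadrant Q3. The divergence there is about -6, negative as expected for a sink.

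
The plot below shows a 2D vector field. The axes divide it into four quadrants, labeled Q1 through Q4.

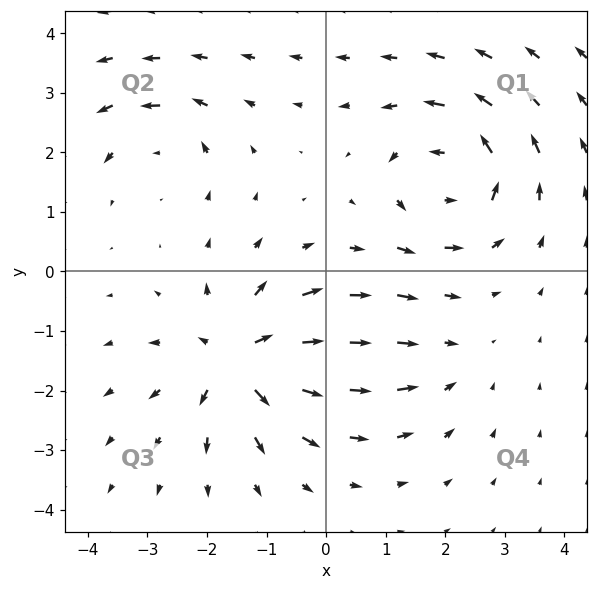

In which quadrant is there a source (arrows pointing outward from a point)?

Q3

The source sits at approximately (-1.5, -1.5), which lies in quadrant Q3. The divergence there is about +6, positive as expected for a source.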